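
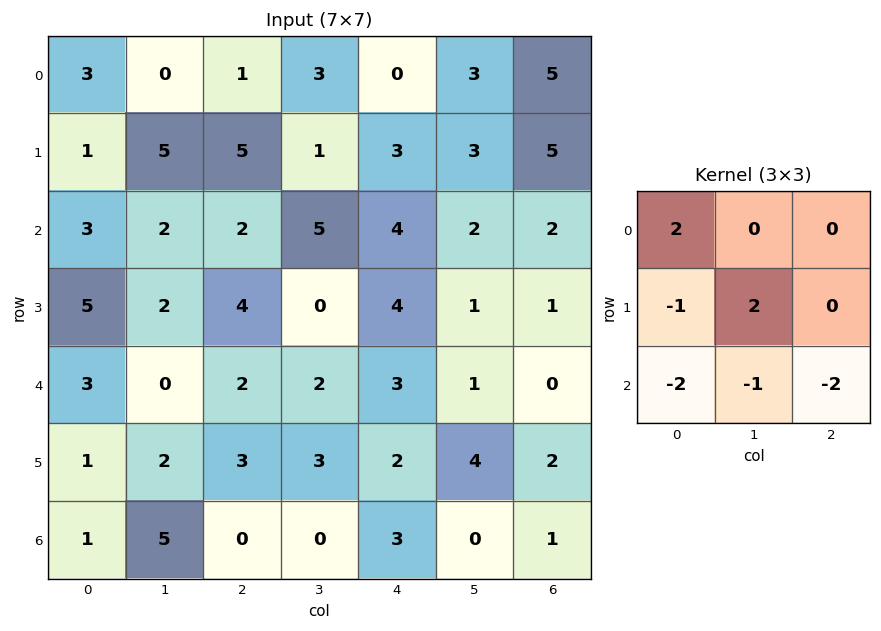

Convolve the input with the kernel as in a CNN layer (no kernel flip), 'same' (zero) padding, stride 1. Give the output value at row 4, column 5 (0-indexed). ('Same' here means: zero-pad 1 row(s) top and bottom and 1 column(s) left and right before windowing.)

-5

The receptive field on the zero-padded input at this output position is [4 1 1 / 3 1 0 / 2 4 2]. Elementwise product with the kernel and sum: 4·2 + 3·-1 + 1·2 + 2·-2 + 4·-1 + 2·-2.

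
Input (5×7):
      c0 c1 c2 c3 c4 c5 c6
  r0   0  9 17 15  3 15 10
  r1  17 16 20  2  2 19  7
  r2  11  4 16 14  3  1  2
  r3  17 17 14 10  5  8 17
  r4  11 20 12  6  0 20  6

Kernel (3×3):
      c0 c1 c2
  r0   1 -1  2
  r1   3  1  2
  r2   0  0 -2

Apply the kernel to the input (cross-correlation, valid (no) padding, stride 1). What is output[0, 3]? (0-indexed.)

86

The receptive field on the input at this output position is [15 3 15 / 2 2 19 / 14 3 1]. Elementwise product with the kernel and sum: 15·1 + 3·-1 + 15·2 + 2·3 + 2·1 + 19·2 + 1·-2.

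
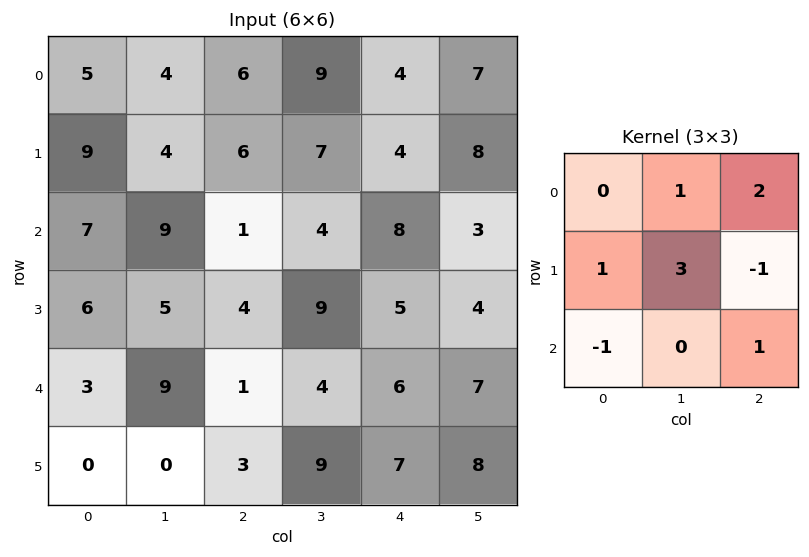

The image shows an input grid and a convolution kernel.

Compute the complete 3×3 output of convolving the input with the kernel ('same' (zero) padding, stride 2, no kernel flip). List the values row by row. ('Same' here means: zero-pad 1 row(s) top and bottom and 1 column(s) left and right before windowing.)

Output[0,0]: The receptive field on the zero-padded input at this output position is [0 0 0 / 0 5 4 / 0 9 4]. Elementwise product with the kernel and sum: 0·1 + 0·2 + 0·1 + 5·3 + 4·-1 + 0·-1 + 4·1.
Output[0,1]: The receptive field on the zero-padded input at this output position is [0 0 0 / 4 6 9 / 4 6 7]. Elementwise product with the kernel and sum: 0·1 + 0·2 + 4·1 + 6·3 + 9·-1 + 4·-1 + 7·1.

15 16 15
34 32 40
16 39 27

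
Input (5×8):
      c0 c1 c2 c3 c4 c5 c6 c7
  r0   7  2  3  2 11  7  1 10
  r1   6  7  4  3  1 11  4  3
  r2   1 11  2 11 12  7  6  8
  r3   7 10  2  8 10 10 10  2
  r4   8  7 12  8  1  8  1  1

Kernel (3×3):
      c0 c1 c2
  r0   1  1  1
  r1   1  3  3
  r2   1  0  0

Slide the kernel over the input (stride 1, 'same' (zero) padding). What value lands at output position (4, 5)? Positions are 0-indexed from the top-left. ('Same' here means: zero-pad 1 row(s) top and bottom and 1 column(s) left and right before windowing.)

The receptive field on the zero-padded input at this output position is [10 10 10 / 1 8 1 / 0 0 0]. Elementwise product with the kernel and sum: 10·1 + 10·1 + 10·1 + 1·1 + 8·3 + 1·3 + 0·1.

58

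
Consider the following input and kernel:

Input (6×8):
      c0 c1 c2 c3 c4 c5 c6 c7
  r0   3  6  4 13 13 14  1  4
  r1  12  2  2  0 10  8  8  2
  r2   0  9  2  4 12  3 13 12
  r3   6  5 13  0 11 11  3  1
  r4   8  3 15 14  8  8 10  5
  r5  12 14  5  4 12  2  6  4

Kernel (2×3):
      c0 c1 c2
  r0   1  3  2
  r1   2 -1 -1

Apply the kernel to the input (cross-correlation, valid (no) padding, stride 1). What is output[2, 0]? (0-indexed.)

The receptive field on the input at this output position is [0 9 2 / 6 5 13]. Elementwise product with the kernel and sum: 0·1 + 9·3 + 2·2 + 6·2 + 5·-1 + 13·-1.

25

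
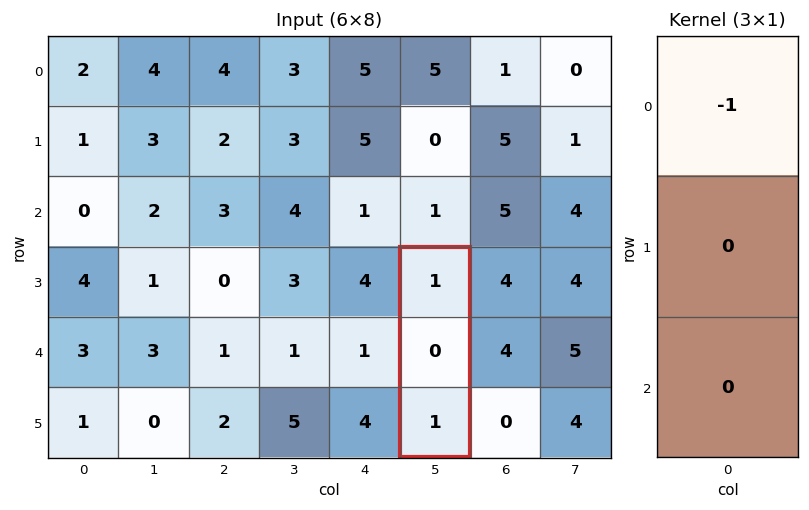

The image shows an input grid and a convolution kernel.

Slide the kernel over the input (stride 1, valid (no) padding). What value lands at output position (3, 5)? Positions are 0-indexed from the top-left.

The receptive field on the input at this output position is [1 / 0 / 1]. Elementwise product with the kernel and sum: 1·-1.

-1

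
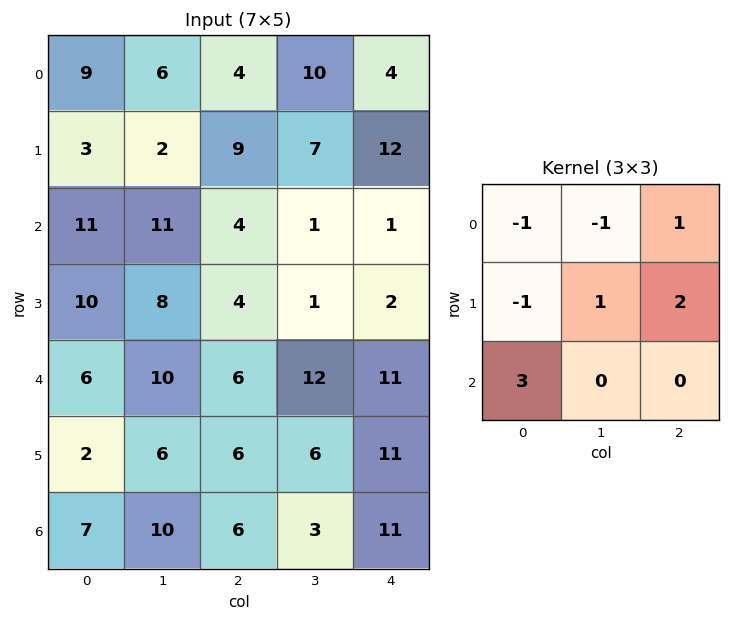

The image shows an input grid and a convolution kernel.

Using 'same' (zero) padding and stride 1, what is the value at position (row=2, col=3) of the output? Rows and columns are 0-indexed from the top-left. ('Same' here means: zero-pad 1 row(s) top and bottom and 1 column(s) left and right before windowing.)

7

The receptive field on the zero-padded input at this output position is [9 7 12 / 4 1 1 / 4 1 2]. Elementwise product with the kernel and sum: 9·-1 + 7·-1 + 12·1 + 4·-1 + 1·1 + 1·2 + 4·3.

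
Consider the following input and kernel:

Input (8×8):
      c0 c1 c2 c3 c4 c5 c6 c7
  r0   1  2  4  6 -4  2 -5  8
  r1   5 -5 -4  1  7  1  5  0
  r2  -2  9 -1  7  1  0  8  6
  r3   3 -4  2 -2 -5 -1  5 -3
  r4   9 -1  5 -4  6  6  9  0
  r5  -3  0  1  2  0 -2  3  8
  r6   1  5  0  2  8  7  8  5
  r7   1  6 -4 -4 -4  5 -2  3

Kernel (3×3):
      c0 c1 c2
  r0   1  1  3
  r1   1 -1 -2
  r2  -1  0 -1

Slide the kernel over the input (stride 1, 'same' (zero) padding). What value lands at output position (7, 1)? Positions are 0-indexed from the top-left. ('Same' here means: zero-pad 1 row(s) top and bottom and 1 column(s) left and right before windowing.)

9

The receptive field on the zero-padded input at this output position is [1 5 0 / 1 6 -4 / 0 0 0]. Elementwise product with the kernel and sum: 1·1 + 5·1 + 0·3 + 1·1 + 6·-1 + -4·-2 + 0·-1 + 0·-1.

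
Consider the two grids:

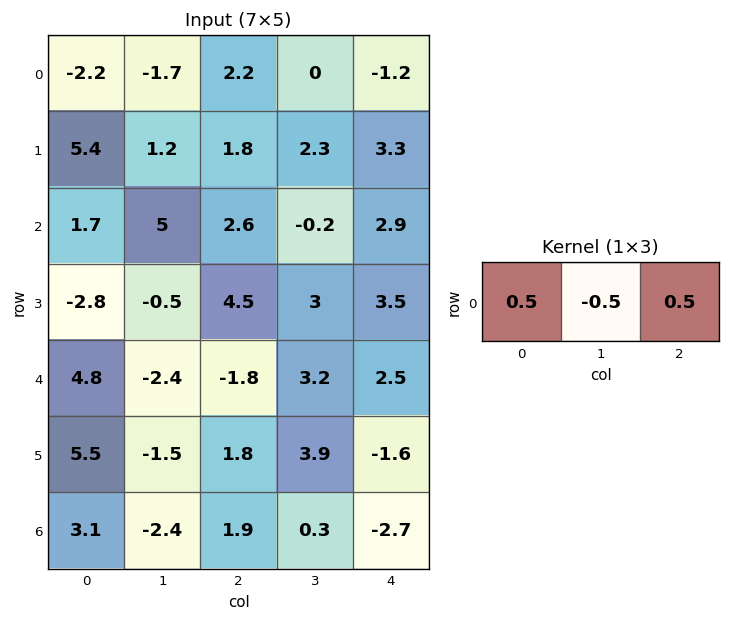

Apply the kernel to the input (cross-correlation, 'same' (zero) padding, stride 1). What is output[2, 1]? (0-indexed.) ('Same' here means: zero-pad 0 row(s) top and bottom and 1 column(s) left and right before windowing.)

The receptive field on the zero-padded input at this output position is [1.7 5 2.6]. Elementwise product with the kernel and sum: 1.7·0.5 + 5·-0.5 + 2.6·0.5.

-0.35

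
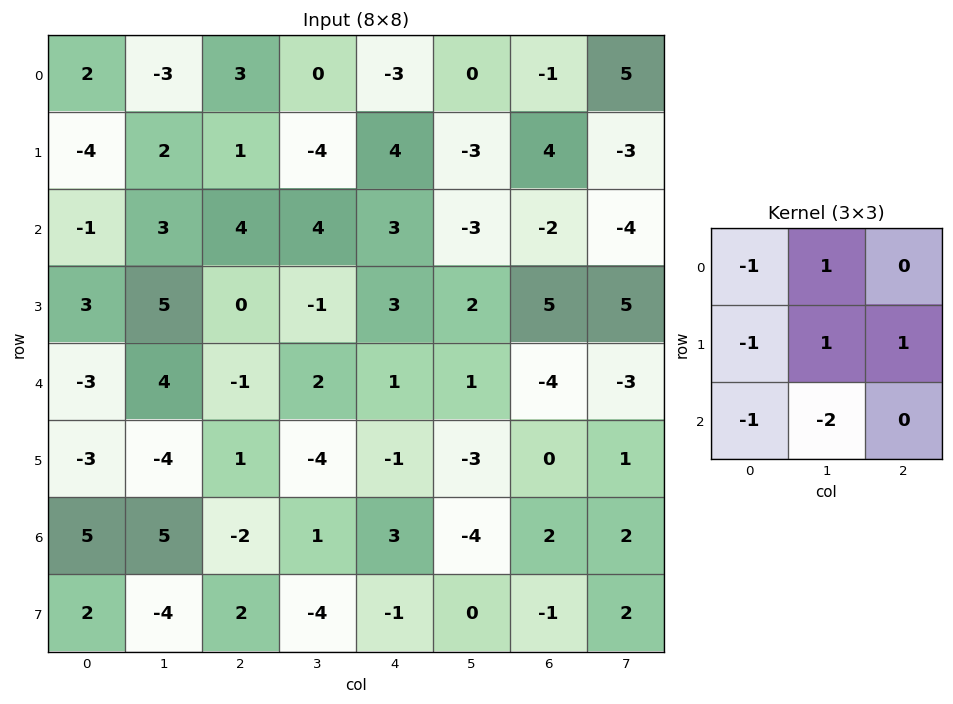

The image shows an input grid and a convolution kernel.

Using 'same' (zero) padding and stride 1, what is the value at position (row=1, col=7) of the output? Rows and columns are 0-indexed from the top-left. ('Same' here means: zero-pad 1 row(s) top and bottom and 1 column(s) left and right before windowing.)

9

The receptive field on the zero-padded input at this output position is [-1 5 0 / 4 -3 0 / -2 -4 0]. Elementwise product with the kernel and sum: -1·-1 + 5·1 + 4·-1 + -3·1 + 0·1 + -2·-1 + -4·-2.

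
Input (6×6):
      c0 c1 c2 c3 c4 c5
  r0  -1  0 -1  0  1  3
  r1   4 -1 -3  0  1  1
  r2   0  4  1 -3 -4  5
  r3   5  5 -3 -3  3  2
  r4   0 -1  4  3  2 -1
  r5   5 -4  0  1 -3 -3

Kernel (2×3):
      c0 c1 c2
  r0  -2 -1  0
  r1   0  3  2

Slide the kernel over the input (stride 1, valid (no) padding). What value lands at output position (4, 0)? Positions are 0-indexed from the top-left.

-11

The receptive field on the input at this output position is [0 -1 4 / 5 -4 0]. Elementwise product with the kernel and sum: 0·-2 + -1·-1 + -4·3 + 0·2.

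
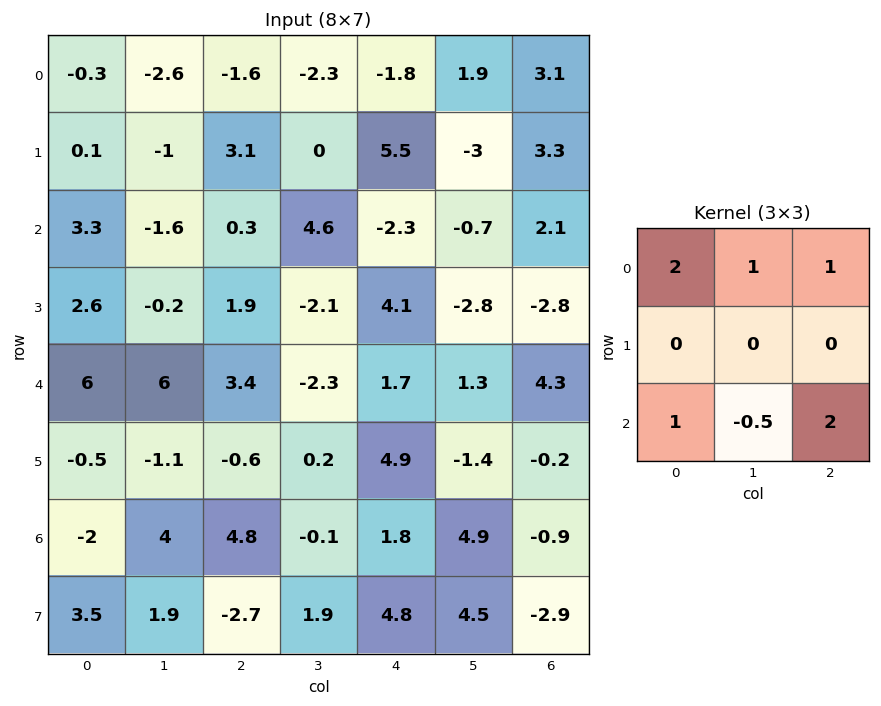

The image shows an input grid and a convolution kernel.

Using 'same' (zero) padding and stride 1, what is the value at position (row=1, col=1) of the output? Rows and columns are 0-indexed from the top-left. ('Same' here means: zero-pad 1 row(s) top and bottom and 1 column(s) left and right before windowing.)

The receptive field on the zero-padded input at this output position is [-0.3 -2.6 -1.6 / 0.1 -1 3.1 / 3.3 -1.6 0.3]. Elementwise product with the kernel and sum: -0.3·2 + -2.6·1 + -1.6·1 + 3.3·1 + -1.6·-0.5 + 0.3·2.

-0.1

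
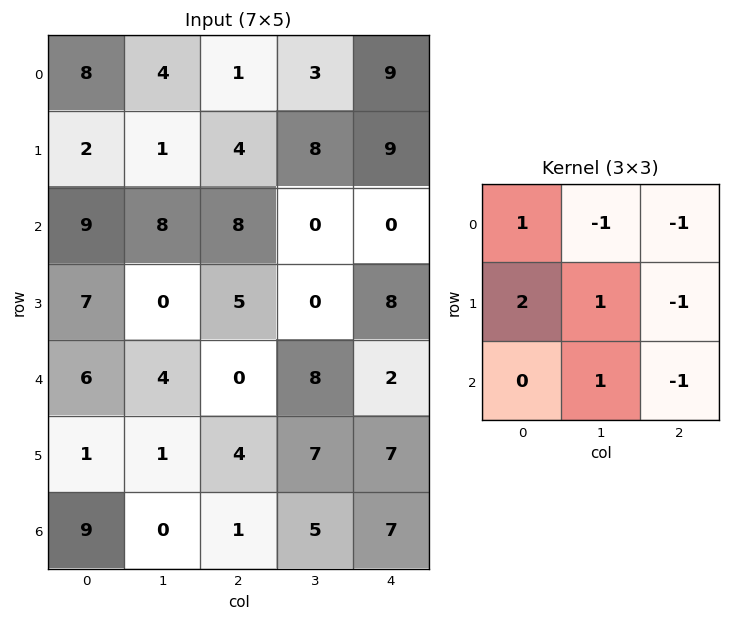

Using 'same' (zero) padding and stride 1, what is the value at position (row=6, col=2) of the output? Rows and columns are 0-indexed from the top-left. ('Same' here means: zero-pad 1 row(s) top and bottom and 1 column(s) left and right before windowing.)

The receptive field on the zero-padded input at this output position is [1 4 7 / 0 1 5 / 0 0 0]. Elementwise product with the kernel and sum: 1·1 + 4·-1 + 7·-1 + 0·2 + 1·1 + 5·-1 + 0·1 + 0·-1.

-14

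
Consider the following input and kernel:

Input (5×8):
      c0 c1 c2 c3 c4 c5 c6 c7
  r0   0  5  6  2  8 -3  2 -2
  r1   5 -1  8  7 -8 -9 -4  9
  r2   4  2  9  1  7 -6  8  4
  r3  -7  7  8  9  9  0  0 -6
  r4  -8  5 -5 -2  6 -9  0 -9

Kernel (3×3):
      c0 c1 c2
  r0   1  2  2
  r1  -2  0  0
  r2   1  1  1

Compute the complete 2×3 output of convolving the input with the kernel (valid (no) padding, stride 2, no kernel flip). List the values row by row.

27 27 31
32 8 -10

Output[0,0]: The receptive field on the input at this output position is [0 5 6 / 5 -1 8 / 4 2 9]. Elementwise product with the kernel and sum: 0·1 + 5·2 + 6·2 + 5·-2 + 4·1 + 2·1 + 9·1.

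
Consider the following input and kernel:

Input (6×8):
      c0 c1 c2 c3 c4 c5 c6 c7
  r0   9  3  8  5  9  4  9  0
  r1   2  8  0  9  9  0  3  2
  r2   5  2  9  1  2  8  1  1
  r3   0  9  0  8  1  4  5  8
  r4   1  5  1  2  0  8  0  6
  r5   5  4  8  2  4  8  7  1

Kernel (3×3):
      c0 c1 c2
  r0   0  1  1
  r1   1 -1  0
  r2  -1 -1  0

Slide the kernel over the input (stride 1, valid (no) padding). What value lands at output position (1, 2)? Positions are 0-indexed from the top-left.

The receptive field on the input at this output position is [0 9 9 / 9 1 2 / 0 8 1]. Elementwise product with the kernel and sum: 9·1 + 9·1 + 9·1 + 1·-1 + 0·-1 + 8·-1.

18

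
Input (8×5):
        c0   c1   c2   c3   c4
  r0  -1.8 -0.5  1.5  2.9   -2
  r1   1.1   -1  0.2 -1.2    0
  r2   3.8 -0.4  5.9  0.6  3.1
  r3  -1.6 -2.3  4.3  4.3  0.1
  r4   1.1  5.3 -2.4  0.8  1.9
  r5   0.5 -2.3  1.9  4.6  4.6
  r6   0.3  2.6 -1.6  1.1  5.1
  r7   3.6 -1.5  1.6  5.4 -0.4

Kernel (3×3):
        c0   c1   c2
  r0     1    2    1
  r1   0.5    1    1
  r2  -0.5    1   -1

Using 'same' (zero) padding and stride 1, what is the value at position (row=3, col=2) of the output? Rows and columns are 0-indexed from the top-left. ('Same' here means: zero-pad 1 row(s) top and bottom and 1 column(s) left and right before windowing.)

13.6

The receptive field on the zero-padded input at this output position is [-0.4 5.9 0.6 / -2.3 4.3 4.3 / 5.3 -2.4 0.8]. Elementwise product with the kernel and sum: -0.4·1 + 5.9·2 + 0.6·1 + -2.3·0.5 + 4.3·1 + 4.3·1 + 5.3·-0.5 + -2.4·1 + 0.8·-1.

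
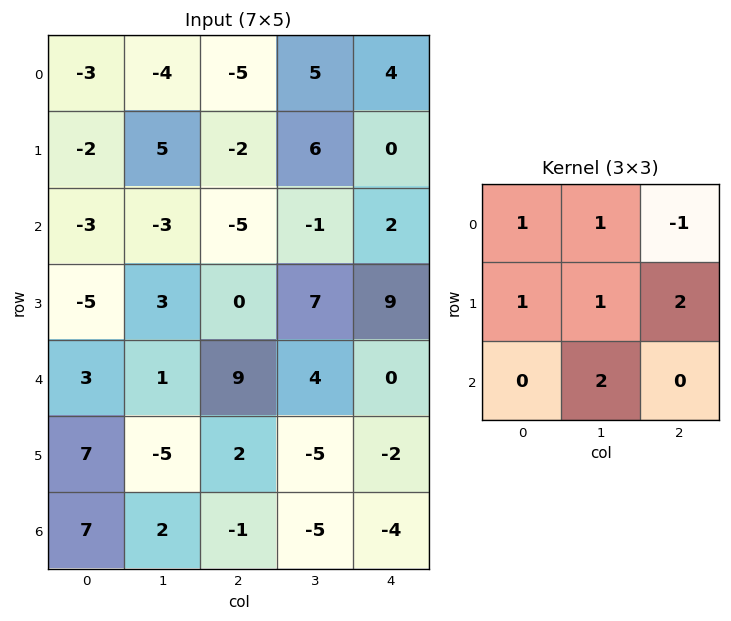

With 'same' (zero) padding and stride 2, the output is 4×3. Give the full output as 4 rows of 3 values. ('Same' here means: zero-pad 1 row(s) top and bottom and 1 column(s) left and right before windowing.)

Output[0,0]: The receptive field on the zero-padded input at this output position is [0 0 0 / 0 -3 -4 / 0 -2 5]. Elementwise product with the kernel and sum: 0·1 + 0·1 + 0·-1 + 0·1 + -3·1 + -4·2 + -2·2.

-15 -3 9
-26 -13 25
11 18 16
23 -7 -16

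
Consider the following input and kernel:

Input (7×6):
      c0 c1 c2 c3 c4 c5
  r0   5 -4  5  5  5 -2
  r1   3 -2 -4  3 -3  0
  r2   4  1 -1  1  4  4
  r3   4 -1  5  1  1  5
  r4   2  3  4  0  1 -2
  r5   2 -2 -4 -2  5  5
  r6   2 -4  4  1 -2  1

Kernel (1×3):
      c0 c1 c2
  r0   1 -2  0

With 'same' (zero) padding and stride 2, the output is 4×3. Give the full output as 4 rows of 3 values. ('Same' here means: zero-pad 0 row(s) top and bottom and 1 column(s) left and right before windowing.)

-10 -14 -5
-8 3 -7
-4 -5 -2
-4 -12 5

Output[0,0]: The receptive field on the zero-padded input at this output position is [0 5 -4]. Elementwise product with the kernel and sum: 0·1 + 5·-2.
Output[0,1]: The receptive field on the zero-padded input at this output position is [-4 5 5]. Elementwise product with the kernel and sum: -4·1 + 5·-2.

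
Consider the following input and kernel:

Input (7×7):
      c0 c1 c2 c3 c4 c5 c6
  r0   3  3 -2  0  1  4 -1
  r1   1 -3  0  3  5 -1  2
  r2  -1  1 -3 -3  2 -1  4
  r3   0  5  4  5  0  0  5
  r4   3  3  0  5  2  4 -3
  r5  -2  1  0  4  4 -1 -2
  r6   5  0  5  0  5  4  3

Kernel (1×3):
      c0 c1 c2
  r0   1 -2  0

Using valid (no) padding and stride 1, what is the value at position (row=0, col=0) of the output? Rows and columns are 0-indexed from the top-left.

The receptive field on the input at this output position is [3 3 -2]. Elementwise product with the kernel and sum: 3·1 + 3·-2.

-3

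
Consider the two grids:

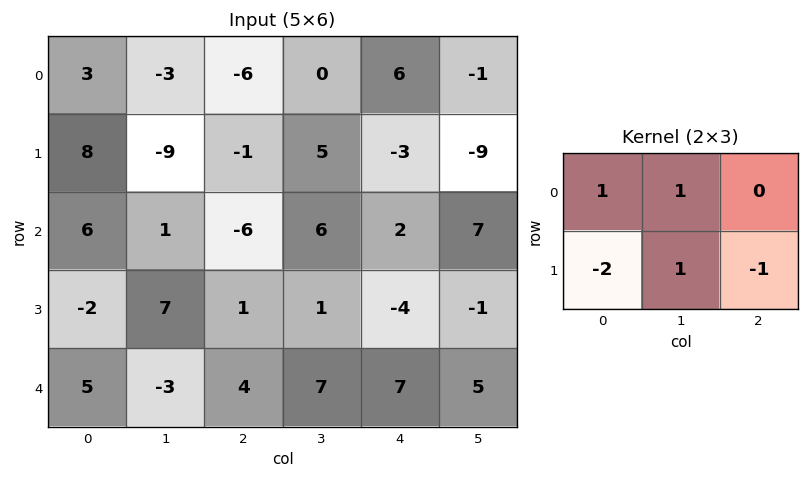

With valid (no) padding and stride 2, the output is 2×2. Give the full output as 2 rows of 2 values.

-24 4
17 3

Output[0,0]: The receptive field on the input at this output position is [3 -3 -6 / 8 -9 -1]. Elementwise product with the kernel and sum: 3·1 + -3·1 + 8·-2 + -9·1 + -1·-1.
Output[0,1]: The receptive field on the input at this output position is [-6 0 6 / -1 5 -3]. Elementwise product with the kernel and sum: -6·1 + 0·1 + -1·-2 + 5·1 + -3·-1.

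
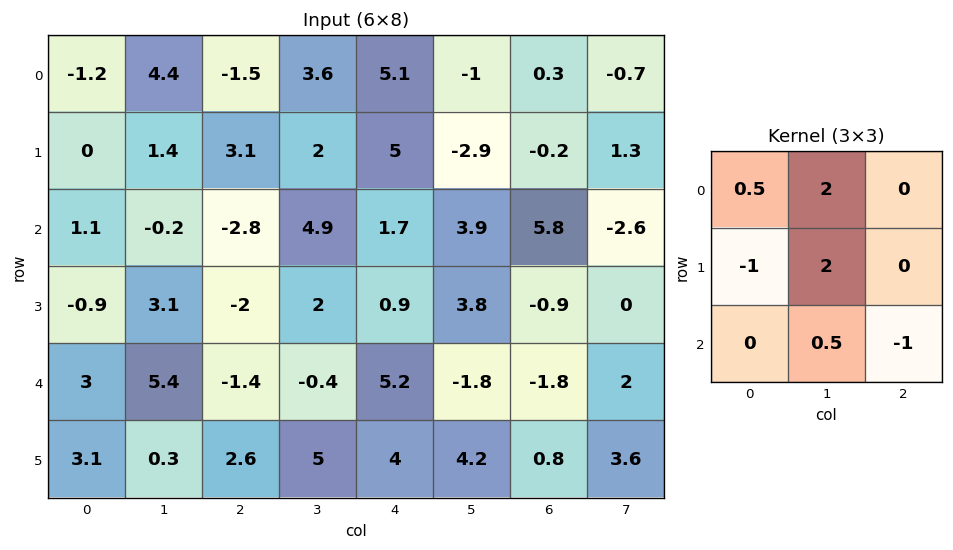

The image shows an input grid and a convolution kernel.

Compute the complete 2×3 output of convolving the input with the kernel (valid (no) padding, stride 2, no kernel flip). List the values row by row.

13.7 8.1 -14.1
11.35 9 16.25

Output[0,0]: The receptive field on the input at this output position is [-1.2 4.4 -1.5 / 0 1.4 3.1 / 1.1 -0.2 -2.8]. Elementwise product with the kernel and sum: -1.2·0.5 + 4.4·2 + 0·-1 + 1.4·2 + -0.2·0.5 + -2.8·-1.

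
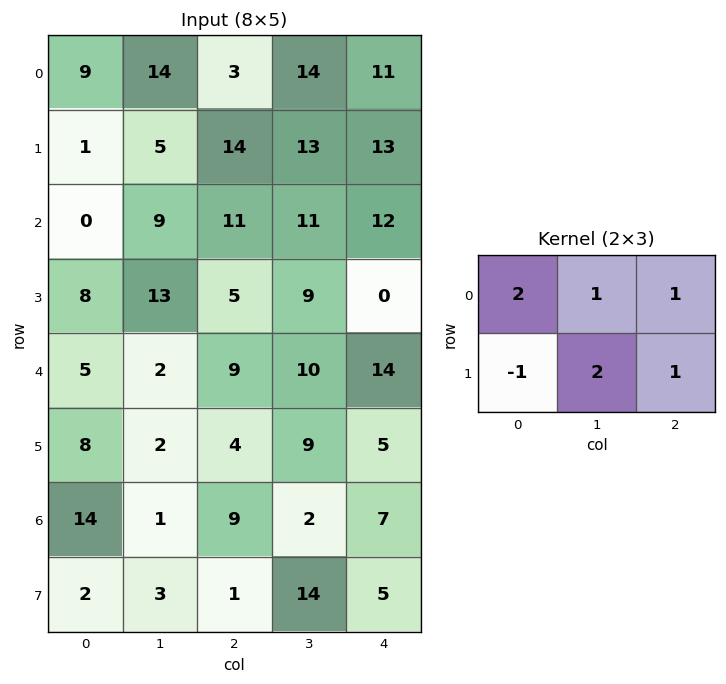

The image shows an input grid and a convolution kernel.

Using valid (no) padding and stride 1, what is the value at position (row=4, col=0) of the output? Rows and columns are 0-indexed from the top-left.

21

The receptive field on the input at this output position is [5 2 9 / 8 2 4]. Elementwise product with the kernel and sum: 5·2 + 2·1 + 9·1 + 8·-1 + 2·2 + 4·1.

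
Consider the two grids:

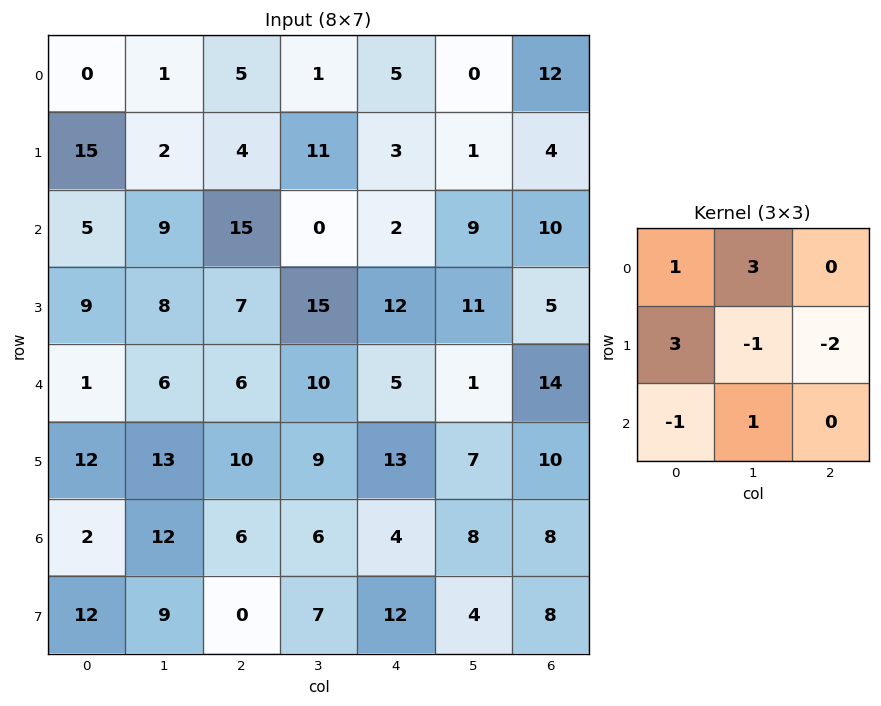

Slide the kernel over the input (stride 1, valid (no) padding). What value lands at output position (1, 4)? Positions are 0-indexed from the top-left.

-18

The receptive field on the input at this output position is [3 1 4 / 2 9 10 / 12 11 5]. Elementwise product with the kernel and sum: 3·1 + 1·3 + 2·3 + 9·-1 + 10·-2 + 12·-1 + 11·1.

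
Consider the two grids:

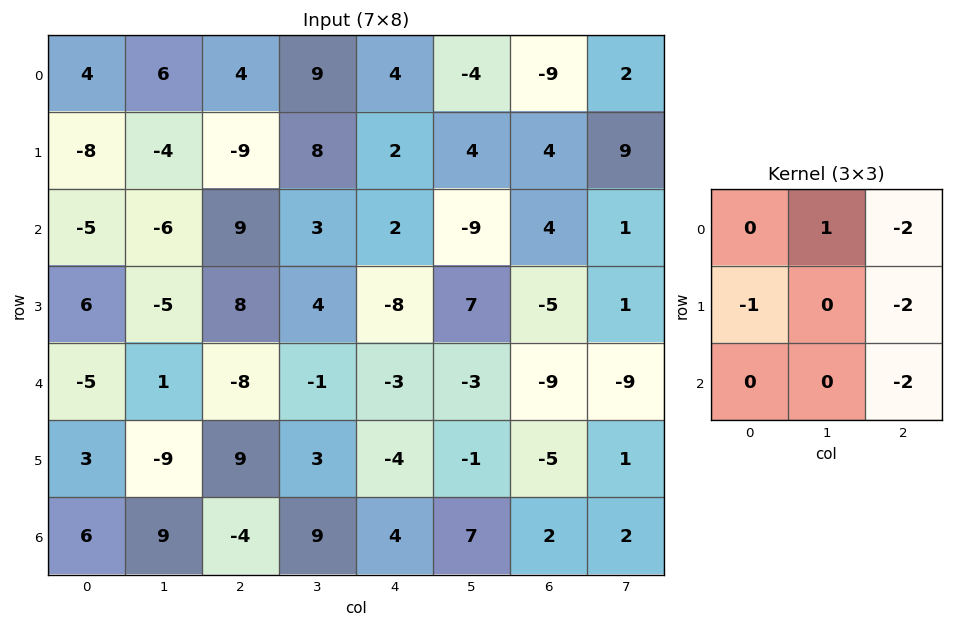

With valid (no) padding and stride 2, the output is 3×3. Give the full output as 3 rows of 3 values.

6 2 -4
-30 13 19
4 -4 25

Output[0,0]: The receptive field on the input at this output position is [4 6 4 / -8 -4 -9 / -5 -6 9]. Elementwise product with the kernel and sum: 6·1 + 4·-2 + -8·-1 + -9·-2 + 9·-2.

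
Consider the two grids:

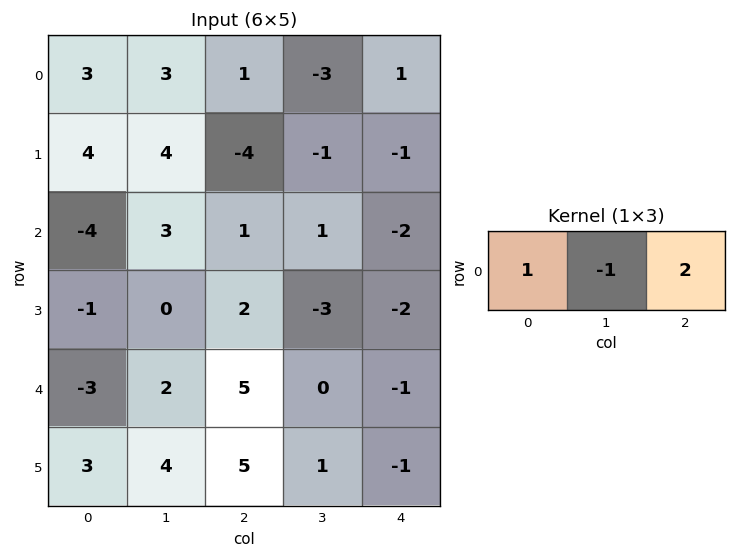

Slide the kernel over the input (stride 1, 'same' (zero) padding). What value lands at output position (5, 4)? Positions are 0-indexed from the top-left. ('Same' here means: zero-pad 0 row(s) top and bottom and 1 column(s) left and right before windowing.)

The receptive field on the zero-padded input at this output position is [1 -1 0]. Elementwise product with the kernel and sum: 1·1 + -1·-1 + 0·2.

2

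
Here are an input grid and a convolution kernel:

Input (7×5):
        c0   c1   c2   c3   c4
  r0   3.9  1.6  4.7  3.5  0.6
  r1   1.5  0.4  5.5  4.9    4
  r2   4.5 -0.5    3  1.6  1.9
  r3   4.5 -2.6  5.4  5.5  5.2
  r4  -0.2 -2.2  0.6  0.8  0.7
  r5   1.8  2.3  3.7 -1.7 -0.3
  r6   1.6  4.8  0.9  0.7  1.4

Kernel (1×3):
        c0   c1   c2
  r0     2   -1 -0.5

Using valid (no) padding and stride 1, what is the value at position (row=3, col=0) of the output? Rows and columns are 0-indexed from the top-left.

8.9

The receptive field on the input at this output position is [4.5 -2.6 5.4]. Elementwise product with the kernel and sum: 4.5·2 + -2.6·-1 + 5.4·-0.5.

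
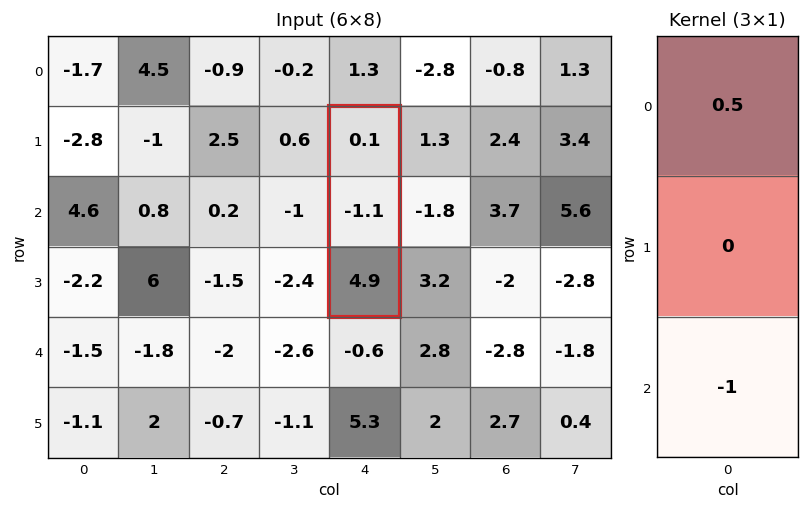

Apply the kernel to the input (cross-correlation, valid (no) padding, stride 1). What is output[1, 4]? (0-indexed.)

The receptive field on the input at this output position is [0.1 / -1.1 / 4.9]. Elementwise product with the kernel and sum: 0.1·0.5 + 4.9·-1.

-4.85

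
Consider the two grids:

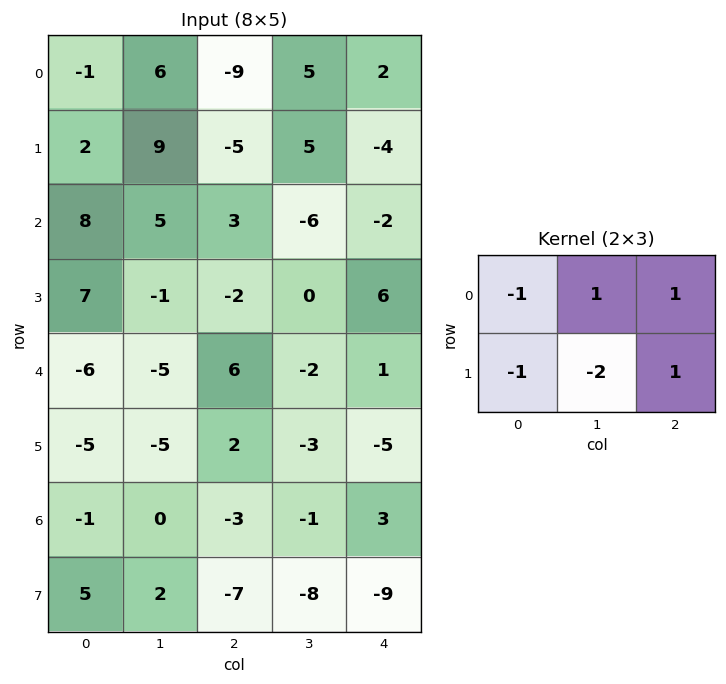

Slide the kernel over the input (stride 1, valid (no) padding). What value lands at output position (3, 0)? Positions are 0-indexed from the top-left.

12

The receptive field on the input at this output position is [7 -1 -2 / -6 -5 6]. Elementwise product with the kernel and sum: 7·-1 + -1·1 + -2·1 + -6·-1 + -5·-2 + 6·1.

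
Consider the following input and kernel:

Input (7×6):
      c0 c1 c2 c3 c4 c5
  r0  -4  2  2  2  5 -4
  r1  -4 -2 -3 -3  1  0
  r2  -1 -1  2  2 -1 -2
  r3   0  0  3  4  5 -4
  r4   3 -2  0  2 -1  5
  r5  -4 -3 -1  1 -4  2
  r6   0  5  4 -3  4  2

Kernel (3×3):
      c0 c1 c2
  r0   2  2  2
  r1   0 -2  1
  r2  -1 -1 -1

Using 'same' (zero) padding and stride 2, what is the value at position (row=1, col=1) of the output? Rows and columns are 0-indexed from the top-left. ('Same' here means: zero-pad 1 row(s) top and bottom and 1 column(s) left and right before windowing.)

The receptive field on the zero-padded input at this output position is [-2 -3 -3 / -1 2 2 / 0 3 4]. Elementwise product with the kernel and sum: -2·2 + -3·2 + -3·2 + 2·-2 + 2·1 + 0·-1 + 3·-1 + 4·-1.

-25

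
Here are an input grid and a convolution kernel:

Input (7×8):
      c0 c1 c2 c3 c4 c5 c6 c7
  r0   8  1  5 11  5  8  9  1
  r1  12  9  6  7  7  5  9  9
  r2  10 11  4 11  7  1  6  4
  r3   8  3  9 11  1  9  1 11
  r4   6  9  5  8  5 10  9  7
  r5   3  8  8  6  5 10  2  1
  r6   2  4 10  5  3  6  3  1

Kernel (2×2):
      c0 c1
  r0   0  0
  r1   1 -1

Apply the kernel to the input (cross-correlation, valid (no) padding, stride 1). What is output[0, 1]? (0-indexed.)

3

The receptive field on the input at this output position is [1 5 / 9 6]. Elementwise product with the kernel and sum: 9·1 + 6·-1.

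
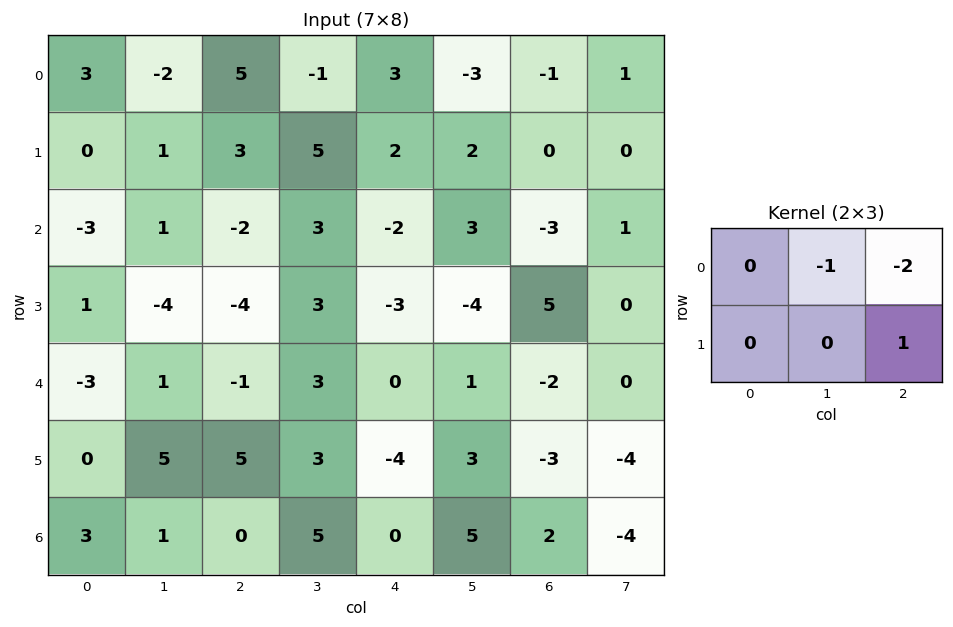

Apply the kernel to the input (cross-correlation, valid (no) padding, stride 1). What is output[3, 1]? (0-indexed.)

The receptive field on the input at this output position is [-4 -4 3 / 1 -1 3]. Elementwise product with the kernel and sum: -4·-1 + 3·-2 + 3·1.

1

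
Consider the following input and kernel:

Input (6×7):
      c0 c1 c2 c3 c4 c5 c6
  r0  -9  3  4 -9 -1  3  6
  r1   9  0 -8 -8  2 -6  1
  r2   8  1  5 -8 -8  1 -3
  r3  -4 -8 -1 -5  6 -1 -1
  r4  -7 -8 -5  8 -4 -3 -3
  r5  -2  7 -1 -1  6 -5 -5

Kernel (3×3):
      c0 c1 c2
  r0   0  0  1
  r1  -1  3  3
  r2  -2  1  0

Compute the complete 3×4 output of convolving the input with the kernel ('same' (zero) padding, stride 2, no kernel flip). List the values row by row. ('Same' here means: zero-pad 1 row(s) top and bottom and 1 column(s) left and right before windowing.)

-9 -26 33 28
23 -3 -3 -9
-55 -3 -22 -1

Output[0,0]: The receptive field on the zero-padded input at this output position is [0 0 0 / 0 -9 3 / 0 9 0]. Elementwise product with the kernel and sum: 0·1 + 0·-1 + -9·3 + 3·3 + 0·-2 + 9·1.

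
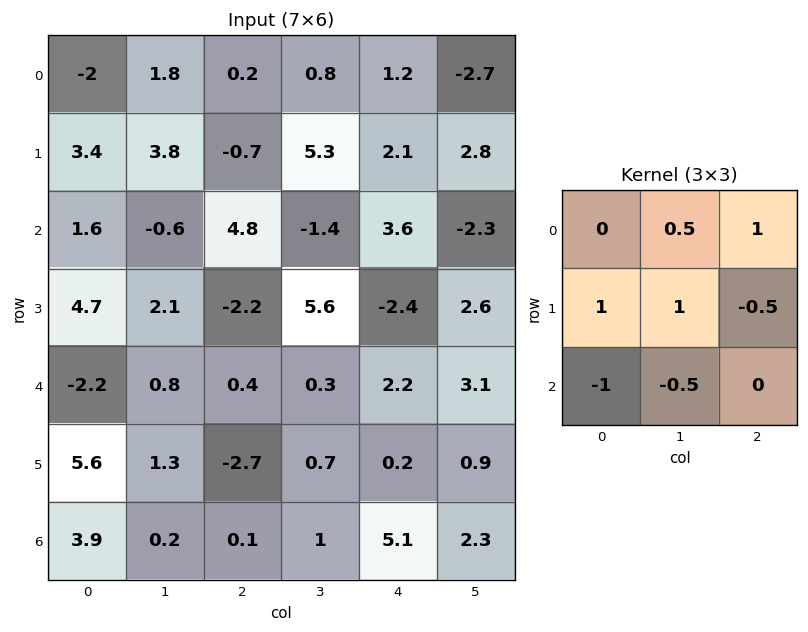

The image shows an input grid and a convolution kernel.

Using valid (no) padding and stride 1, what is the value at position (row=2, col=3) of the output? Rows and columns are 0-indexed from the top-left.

The receptive field on the input at this output position is [-1.4 3.6 -2.3 / 5.6 -2.4 2.6 / 0.3 2.2 3.1]. Elementwise product with the kernel and sum: 3.6·0.5 + -2.3·1 + 5.6·1 + -2.4·1 + 2.6·-0.5 + 0.3·-1 + 2.2·-0.5.

-0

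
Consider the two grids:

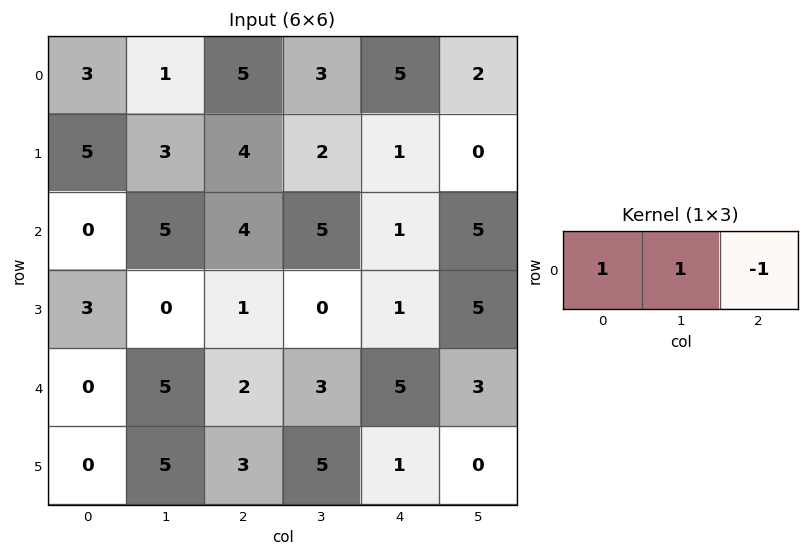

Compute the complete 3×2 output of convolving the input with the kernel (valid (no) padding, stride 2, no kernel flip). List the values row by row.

Output[0,0]: The receptive field on the input at this output position is [3 1 5]. Elementwise product with the kernel and sum: 3·1 + 1·1 + 5·-1.

-1 3
1 8
3 0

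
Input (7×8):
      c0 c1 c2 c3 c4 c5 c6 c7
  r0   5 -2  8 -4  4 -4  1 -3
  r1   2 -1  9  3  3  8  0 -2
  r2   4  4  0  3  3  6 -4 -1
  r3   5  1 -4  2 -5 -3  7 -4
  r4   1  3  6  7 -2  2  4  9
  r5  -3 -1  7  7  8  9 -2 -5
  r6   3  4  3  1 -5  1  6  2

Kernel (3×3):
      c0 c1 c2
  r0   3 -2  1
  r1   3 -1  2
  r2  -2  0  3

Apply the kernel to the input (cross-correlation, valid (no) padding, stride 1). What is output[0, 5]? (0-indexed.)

-12

The receptive field on the input at this output position is [-4 1 -3 / 8 0 -2 / 6 -4 -1]. Elementwise product with the kernel and sum: -4·3 + 1·-2 + -3·1 + 8·3 + 0·-1 + -2·2 + 6·-2 + -1·3.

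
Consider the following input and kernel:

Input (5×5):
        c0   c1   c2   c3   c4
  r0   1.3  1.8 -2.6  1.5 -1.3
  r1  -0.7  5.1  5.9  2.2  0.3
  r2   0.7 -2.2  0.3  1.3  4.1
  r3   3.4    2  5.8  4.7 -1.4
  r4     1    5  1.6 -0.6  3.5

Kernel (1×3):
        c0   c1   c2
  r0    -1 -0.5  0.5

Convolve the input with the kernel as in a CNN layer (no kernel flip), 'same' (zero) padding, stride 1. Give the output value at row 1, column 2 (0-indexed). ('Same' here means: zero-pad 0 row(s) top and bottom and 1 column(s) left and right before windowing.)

-6.95

The receptive field on the zero-padded input at this output position is [5.1 5.9 2.2]. Elementwise product with the kernel and sum: 5.1·-1 + 5.9·-0.5 + 2.2·0.5.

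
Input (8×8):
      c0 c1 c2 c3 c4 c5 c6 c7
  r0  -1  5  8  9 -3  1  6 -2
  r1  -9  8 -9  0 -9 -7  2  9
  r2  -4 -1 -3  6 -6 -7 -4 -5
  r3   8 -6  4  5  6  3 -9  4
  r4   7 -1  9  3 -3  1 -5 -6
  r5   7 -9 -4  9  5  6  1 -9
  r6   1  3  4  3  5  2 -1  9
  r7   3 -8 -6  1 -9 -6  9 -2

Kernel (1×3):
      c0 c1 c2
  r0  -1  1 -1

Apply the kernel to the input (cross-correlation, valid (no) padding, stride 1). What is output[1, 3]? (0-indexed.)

The receptive field on the input at this output position is [0 -9 -7]. Elementwise product with the kernel and sum: 0·-1 + -9·1 + -7·-1.

-2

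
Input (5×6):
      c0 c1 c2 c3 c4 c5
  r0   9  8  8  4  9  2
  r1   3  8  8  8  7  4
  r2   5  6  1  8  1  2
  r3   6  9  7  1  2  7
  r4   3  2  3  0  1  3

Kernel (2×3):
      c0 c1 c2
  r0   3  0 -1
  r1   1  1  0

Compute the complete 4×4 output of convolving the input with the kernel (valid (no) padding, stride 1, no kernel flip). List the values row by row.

30 36 31 25
12 23 26 29
29 26 10 25
16 31 22 -3

Output[0,0]: The receptive field on the input at this output position is [9 8 8 / 3 8 8]. Elementwise product with the kernel and sum: 9·3 + 8·-1 + 3·1 + 8·1.
Output[0,1]: The receptive field on the input at this output position is [8 8 4 / 8 8 8]. Elementwise product with the kernel and sum: 8·3 + 4·-1 + 8·1 + 8·1.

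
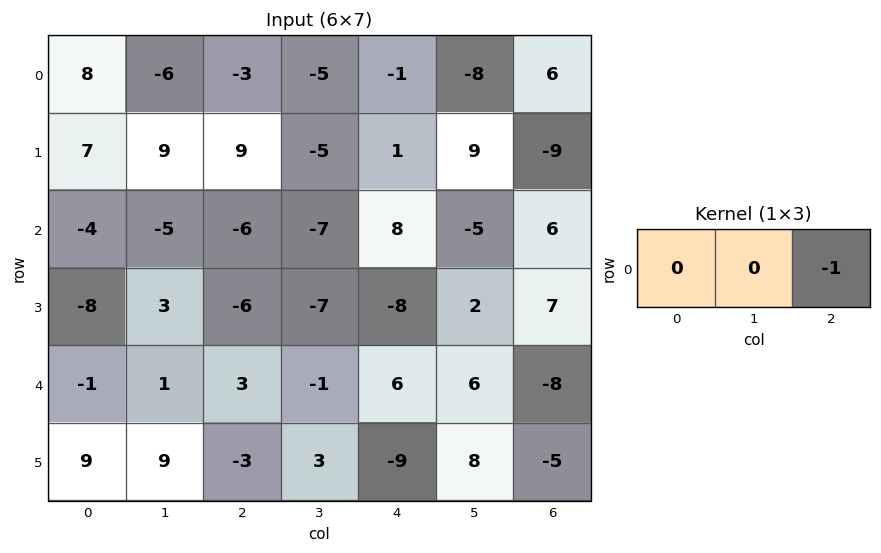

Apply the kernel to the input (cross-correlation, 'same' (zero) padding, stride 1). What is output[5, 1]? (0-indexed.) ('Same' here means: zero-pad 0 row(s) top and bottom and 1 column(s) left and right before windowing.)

The receptive field on the zero-padded input at this output position is [9 9 -3]. Elementwise product with the kernel and sum: -3·-1.

3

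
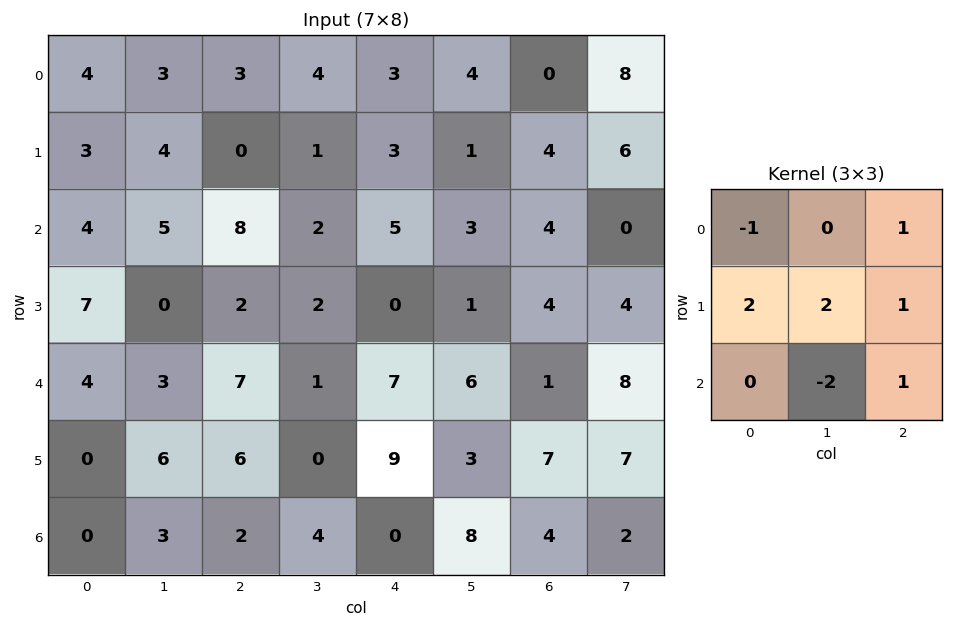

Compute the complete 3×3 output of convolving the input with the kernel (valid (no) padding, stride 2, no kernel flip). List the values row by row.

Output[0,0]: The receptive field on the input at this output position is [4 3 3 / 3 4 0 / 4 5 8]. Elementwise product with the kernel and sum: 4·-1 + 3·1 + 3·2 + 4·2 + 0·1 + 5·-2 + 8·1.
Output[0,1]: The receptive field on the input at this output position is [3 4 3 / 0 1 3 / 8 2 5]. Elementwise product with the kernel and sum: 3·-1 + 3·1 + 0·2 + 1·2 + 3·1 + 2·-2 + 5·1.

11 6 7
21 10 -6
17 13 13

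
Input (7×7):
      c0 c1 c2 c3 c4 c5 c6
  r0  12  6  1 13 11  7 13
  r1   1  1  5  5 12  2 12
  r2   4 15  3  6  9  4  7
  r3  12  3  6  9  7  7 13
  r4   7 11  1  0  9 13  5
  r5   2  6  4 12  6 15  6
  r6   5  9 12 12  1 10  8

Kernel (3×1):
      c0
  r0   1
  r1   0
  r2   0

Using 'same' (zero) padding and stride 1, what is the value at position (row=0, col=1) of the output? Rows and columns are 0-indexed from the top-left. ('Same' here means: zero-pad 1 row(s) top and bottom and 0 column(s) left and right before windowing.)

The receptive field on the zero-padded input at this output position is [0 / 6 / 1]. Elementwise product with the kernel and sum: 0·1.

0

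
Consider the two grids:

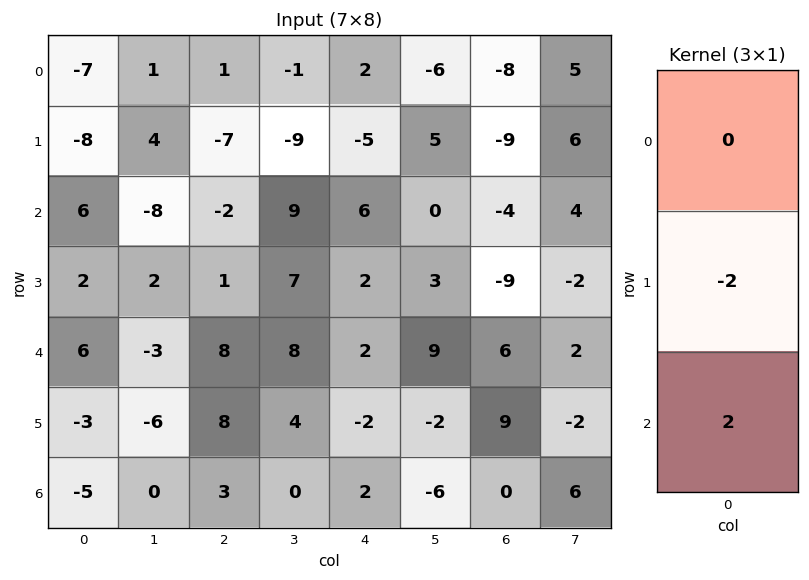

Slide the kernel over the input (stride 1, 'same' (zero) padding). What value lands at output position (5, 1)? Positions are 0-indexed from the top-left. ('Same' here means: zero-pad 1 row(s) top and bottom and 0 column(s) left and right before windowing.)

12

The receptive field on the zero-padded input at this output position is [-3 / -6 / 0]. Elementwise product with the kernel and sum: -6·-2 + 0·2.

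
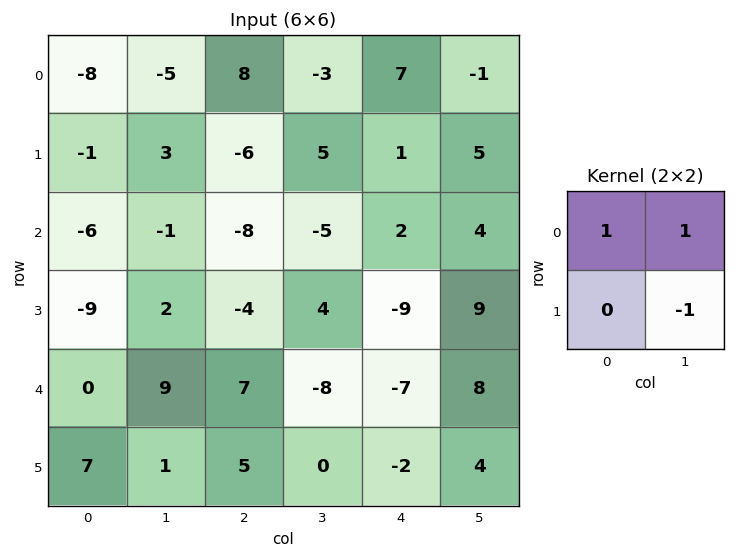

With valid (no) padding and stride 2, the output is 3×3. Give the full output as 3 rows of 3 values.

-16 0 1
-9 -17 -3
8 -1 -3

Output[0,0]: The receptive field on the input at this output position is [-8 -5 / -1 3]. Elementwise product with the kernel and sum: -8·1 + -5·1 + 3·-1.
Output[0,1]: The receptive field on the input at this output position is [8 -3 / -6 5]. Elementwise product with the kernel and sum: 8·1 + -3·1 + 5·-1.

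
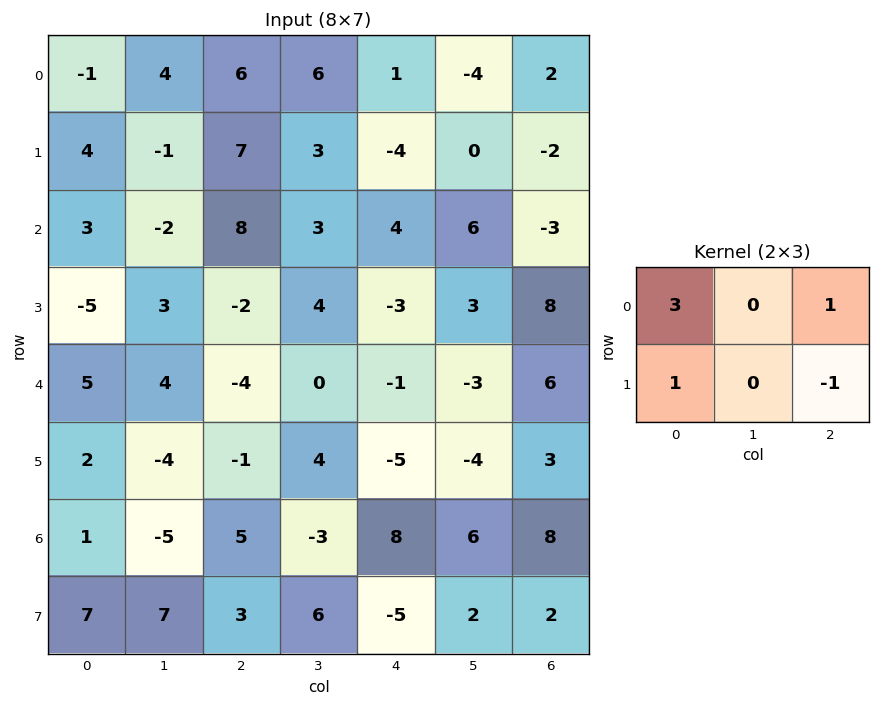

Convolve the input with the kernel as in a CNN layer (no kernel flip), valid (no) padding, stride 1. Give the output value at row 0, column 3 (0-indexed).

17

The receptive field on the input at this output position is [6 1 -4 / 3 -4 0]. Elementwise product with the kernel and sum: 6·3 + -4·1 + 3·1 + 0·-1.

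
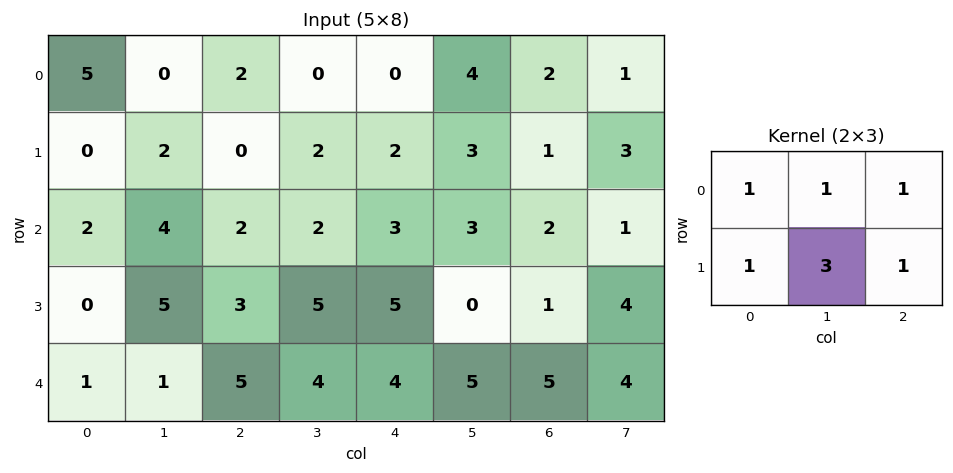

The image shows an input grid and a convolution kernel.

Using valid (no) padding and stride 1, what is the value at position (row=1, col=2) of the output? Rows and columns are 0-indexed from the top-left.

15

The receptive field on the input at this output position is [0 2 2 / 2 2 3]. Elementwise product with the kernel and sum: 0·1 + 2·1 + 2·1 + 2·1 + 2·3 + 3·1.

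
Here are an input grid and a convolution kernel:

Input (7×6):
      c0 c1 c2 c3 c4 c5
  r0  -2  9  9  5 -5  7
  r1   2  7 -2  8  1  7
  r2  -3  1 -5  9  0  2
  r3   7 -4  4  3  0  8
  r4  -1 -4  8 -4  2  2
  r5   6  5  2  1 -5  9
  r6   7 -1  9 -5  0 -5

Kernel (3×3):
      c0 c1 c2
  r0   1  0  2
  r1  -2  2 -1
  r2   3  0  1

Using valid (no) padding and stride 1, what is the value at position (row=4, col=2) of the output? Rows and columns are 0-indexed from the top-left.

The receptive field on the input at this output position is [8 -4 2 / 2 1 -5 / 9 -5 0]. Elementwise product with the kernel and sum: 8·1 + 2·2 + 2·-2 + 1·2 + -5·-1 + 9·3 + 0·1.

42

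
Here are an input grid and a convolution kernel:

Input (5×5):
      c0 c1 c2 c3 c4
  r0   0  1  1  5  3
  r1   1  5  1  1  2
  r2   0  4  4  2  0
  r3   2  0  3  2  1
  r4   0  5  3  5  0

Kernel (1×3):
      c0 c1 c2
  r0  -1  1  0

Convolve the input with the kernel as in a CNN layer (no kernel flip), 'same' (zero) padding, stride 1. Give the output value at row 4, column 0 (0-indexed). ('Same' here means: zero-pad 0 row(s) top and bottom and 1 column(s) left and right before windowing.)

0

The receptive field on the zero-padded input at this output position is [0 0 5]. Elementwise product with the kernel and sum: 0·-1 + 0·1.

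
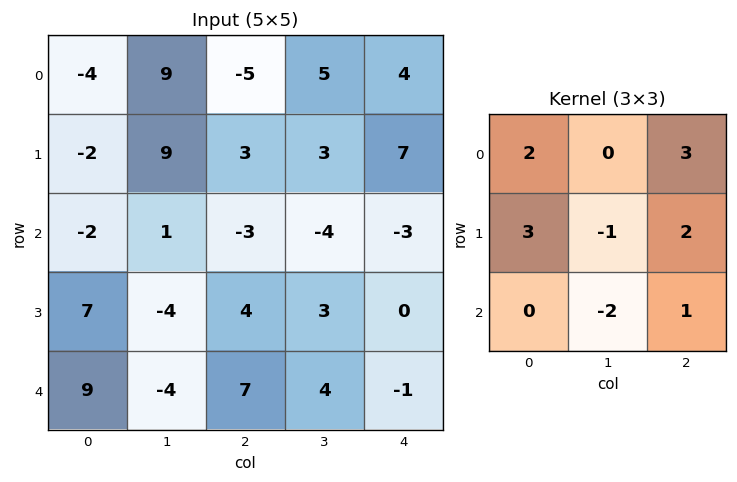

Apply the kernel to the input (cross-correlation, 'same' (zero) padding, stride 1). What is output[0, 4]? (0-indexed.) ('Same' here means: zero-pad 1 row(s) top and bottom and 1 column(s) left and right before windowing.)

-3

The receptive field on the zero-padded input at this output position is [0 0 0 / 5 4 0 / 3 7 0]. Elementwise product with the kernel and sum: 0·2 + 0·3 + 5·3 + 4·-1 + 0·2 + 7·-2 + 0·1.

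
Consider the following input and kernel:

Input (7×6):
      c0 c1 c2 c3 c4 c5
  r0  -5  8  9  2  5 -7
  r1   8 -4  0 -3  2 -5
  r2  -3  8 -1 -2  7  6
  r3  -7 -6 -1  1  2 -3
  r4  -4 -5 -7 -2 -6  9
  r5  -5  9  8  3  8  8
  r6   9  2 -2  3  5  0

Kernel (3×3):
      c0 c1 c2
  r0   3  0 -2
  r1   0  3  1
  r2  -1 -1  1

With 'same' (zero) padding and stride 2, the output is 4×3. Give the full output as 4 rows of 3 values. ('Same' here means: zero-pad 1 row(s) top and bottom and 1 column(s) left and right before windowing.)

Output[0,0]: The receptive field on the zero-padded input at this output position is [0 0 0 / 0 -5 8 / 0 8 -4]. Elementwise product with the kernel and sum: 0·3 + 0·-2 + -5·3 + 8·1 + 0·-1 + 8·-1 + -4·1.

-19 30 4
8 -3 22
9 -57 -3
11 18 8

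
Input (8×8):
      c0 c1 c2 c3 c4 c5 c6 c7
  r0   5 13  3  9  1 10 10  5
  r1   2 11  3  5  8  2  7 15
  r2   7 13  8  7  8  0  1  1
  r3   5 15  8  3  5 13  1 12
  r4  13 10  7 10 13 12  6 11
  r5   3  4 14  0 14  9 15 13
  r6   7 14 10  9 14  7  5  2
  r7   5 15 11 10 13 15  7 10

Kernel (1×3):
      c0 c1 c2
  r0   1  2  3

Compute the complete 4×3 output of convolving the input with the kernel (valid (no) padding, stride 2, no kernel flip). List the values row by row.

40 24 51
57 46 11
54 66 55
65 70 43

Output[0,0]: The receptive field on the input at this output position is [5 13 3]. Elementwise product with the kernel and sum: 5·1 + 13·2 + 3·3.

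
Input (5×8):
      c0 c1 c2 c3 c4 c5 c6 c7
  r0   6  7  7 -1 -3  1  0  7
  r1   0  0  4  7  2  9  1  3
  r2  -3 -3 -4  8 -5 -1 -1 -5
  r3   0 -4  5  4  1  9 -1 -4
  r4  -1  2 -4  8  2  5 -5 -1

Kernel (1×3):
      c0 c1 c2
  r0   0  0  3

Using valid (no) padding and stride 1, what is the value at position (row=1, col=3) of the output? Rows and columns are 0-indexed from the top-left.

27

The receptive field on the input at this output position is [7 2 9]. Elementwise product with the kernel and sum: 9·3.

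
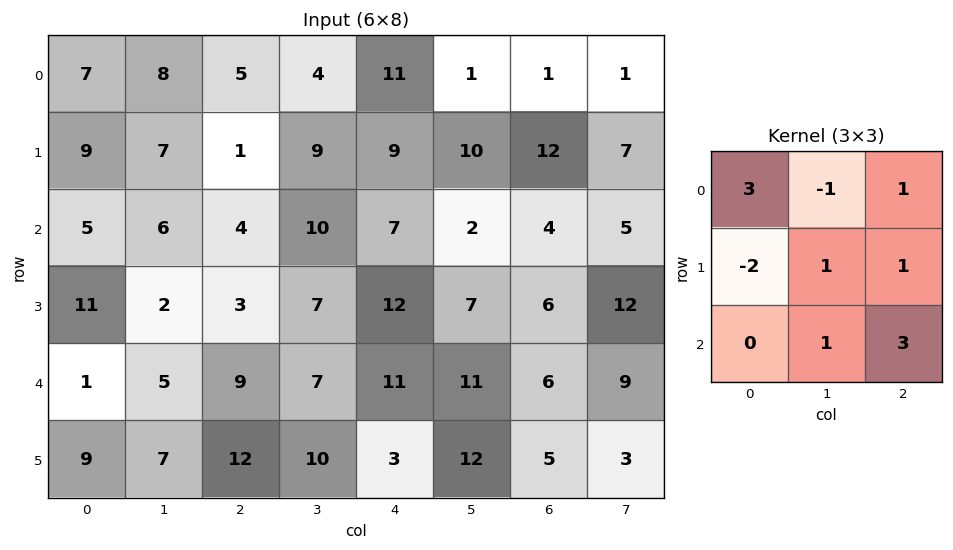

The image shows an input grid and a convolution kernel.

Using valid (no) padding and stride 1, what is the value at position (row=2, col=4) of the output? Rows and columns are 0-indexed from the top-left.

41

The receptive field on the input at this output position is [7 2 4 / 12 7 6 / 11 11 6]. Elementwise product with the kernel and sum: 7·3 + 2·-1 + 4·1 + 12·-2 + 7·1 + 6·1 + 11·1 + 6·3.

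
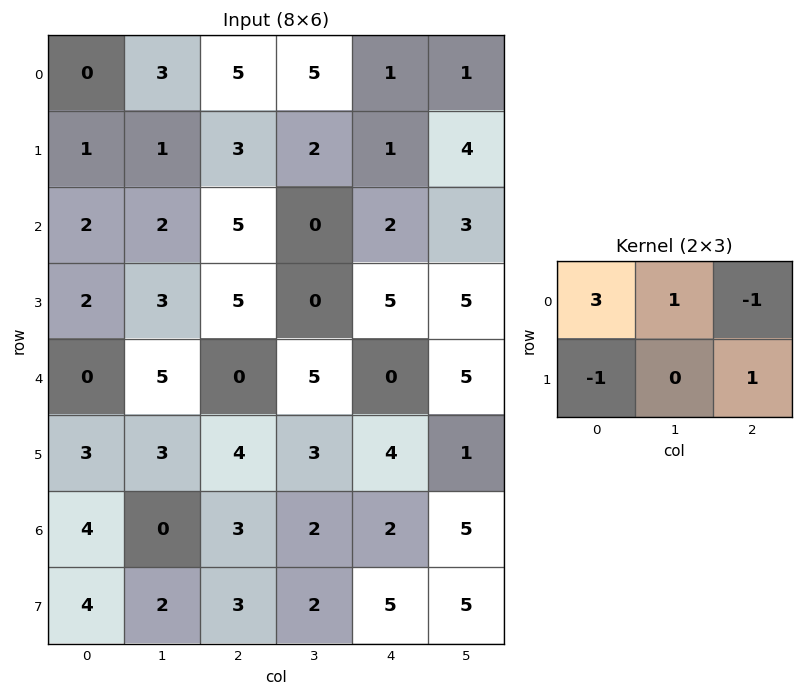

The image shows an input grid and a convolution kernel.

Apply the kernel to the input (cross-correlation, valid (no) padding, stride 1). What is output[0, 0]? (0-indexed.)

0

The receptive field on the input at this output position is [0 3 5 / 1 1 3]. Elementwise product with the kernel and sum: 0·3 + 3·1 + 5·-1 + 1·-1 + 3·1.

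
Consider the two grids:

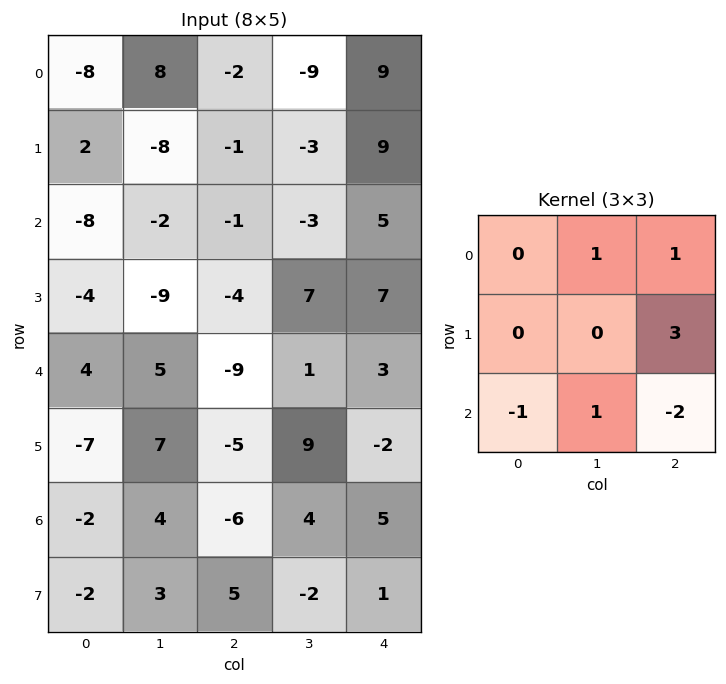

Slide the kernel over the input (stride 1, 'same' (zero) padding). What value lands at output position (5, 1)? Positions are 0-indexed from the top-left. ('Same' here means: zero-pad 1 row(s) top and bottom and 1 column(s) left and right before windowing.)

-1

The receptive field on the zero-padded input at this output position is [4 5 -9 / -7 7 -5 / -2 4 -6]. Elementwise product with the kernel and sum: 5·1 + -9·1 + -5·3 + -2·-1 + 4·1 + -6·-2.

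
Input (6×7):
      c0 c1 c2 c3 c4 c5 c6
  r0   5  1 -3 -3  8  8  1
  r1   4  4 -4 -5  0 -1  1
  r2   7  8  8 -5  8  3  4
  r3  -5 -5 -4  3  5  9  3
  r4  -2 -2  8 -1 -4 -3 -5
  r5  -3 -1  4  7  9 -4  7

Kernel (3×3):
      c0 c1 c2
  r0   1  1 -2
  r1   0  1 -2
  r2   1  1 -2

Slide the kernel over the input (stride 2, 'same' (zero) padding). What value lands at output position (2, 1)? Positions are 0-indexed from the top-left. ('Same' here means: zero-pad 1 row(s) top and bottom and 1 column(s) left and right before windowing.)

The receptive field on the zero-padded input at this output position is [-5 -4 3 / -2 8 -1 / -1 4 7]. Elementwise product with the kernel and sum: -5·1 + -4·1 + 3·-2 + 8·1 + -1·-2 + -1·1 + 4·1 + 7·-2.

-16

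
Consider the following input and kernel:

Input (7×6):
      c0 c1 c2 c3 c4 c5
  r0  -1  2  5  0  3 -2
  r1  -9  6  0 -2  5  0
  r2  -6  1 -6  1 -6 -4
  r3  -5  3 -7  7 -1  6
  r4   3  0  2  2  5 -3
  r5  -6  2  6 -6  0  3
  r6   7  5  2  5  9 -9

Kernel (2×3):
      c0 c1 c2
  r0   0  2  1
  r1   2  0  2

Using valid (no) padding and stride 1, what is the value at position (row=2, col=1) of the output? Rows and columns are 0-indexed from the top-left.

9

The receptive field on the input at this output position is [1 -6 1 / 3 -7 7]. Elementwise product with the kernel and sum: -6·2 + 1·1 + 3·2 + 7·2.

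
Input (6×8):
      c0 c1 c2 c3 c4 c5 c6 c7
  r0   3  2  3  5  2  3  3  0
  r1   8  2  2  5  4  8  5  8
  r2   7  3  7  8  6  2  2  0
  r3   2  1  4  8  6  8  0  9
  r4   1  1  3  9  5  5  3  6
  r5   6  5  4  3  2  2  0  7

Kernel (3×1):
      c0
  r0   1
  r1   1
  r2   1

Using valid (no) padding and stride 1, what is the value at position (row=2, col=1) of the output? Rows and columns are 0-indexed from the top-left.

The receptive field on the input at this output position is [3 / 1 / 1]. Elementwise product with the kernel and sum: 3·1 + 1·1 + 1·1.

5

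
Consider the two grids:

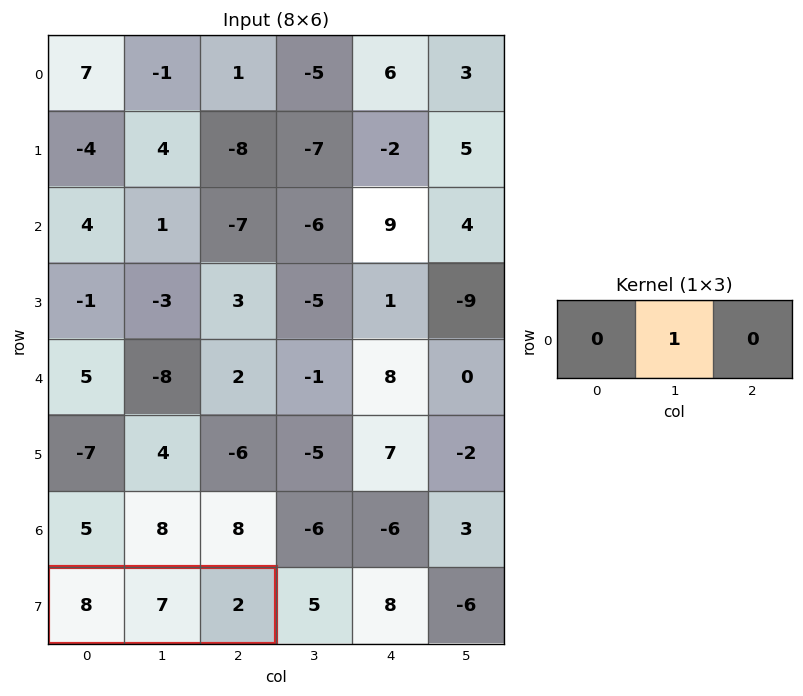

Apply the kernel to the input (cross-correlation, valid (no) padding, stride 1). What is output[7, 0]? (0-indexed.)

The receptive field on the input at this output position is [8 7 2]. Elementwise product with the kernel and sum: 7·1.

7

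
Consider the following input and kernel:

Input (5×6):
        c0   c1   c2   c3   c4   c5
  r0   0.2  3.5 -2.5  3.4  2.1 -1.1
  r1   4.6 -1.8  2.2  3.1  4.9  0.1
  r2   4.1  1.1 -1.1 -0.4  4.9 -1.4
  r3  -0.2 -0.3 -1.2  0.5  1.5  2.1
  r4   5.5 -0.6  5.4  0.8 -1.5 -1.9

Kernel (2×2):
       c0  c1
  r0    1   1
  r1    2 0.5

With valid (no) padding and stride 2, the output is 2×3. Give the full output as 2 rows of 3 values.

Output[0,0]: The receptive field on the input at this output position is [0.2 3.5 / 4.6 -1.8]. Elementwise product with the kernel and sum: 0.2·1 + 3.5·1 + 4.6·2 + -1.8·0.5.

12 6.85 10.85
4.65 -3.65 7.55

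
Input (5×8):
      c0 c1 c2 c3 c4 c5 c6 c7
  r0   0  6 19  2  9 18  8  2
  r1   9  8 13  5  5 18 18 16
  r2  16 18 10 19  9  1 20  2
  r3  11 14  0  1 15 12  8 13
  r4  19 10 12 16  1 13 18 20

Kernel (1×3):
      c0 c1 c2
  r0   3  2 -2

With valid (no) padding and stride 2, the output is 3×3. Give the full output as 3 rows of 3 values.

Output[0,0]: The receptive field on the input at this output position is [0 6 19]. Elementwise product with the kernel and sum: 0·3 + 6·2 + 19·-2.

-26 43 47
64 50 -11
53 66 -7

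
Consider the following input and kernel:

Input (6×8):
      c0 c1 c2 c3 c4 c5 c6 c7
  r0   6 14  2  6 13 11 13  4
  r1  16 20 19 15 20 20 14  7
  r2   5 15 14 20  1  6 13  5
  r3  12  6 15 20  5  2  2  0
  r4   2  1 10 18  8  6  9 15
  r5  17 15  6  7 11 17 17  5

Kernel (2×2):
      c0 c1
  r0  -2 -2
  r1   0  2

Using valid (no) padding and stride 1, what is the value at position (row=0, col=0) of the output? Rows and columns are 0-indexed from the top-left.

0

The receptive field on the input at this output position is [6 14 / 16 20]. Elementwise product with the kernel and sum: 6·-2 + 14·-2 + 20·2.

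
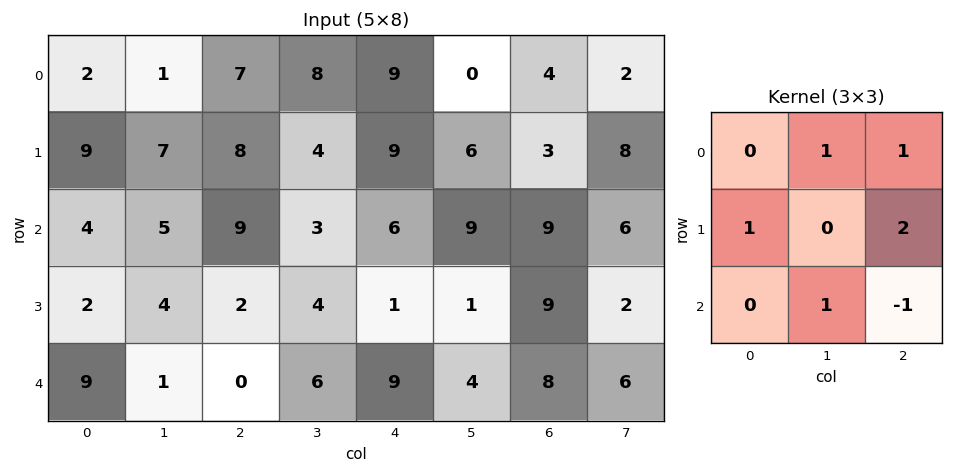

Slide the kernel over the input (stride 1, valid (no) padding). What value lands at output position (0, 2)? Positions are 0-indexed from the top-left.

40

The receptive field on the input at this output position is [7 8 9 / 8 4 9 / 9 3 6]. Elementwise product with the kernel and sum: 8·1 + 9·1 + 8·1 + 9·2 + 3·1 + 6·-1.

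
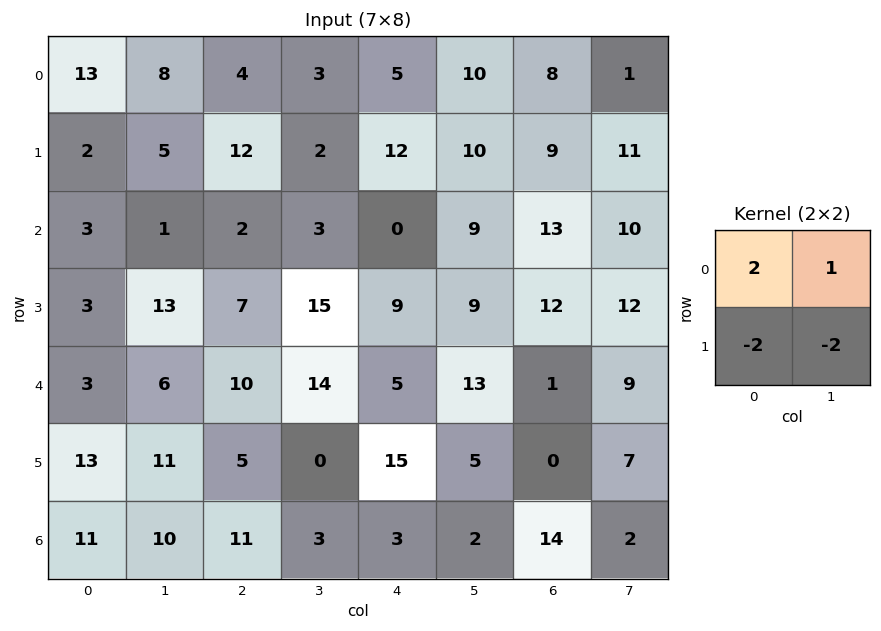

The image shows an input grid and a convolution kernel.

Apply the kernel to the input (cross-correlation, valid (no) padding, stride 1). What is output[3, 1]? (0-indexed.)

The receptive field on the input at this output position is [13 7 / 6 10]. Elementwise product with the kernel and sum: 13·2 + 7·1 + 6·-2 + 10·-2.

1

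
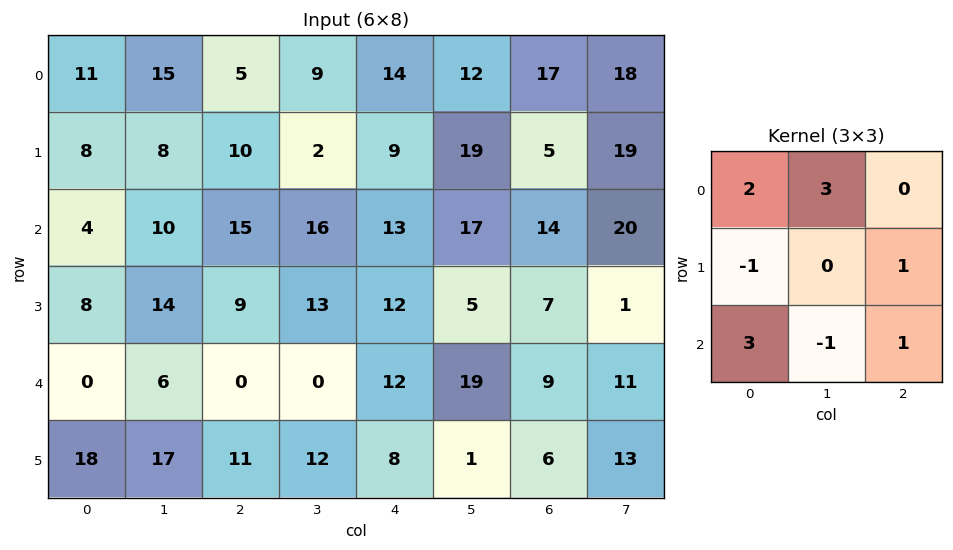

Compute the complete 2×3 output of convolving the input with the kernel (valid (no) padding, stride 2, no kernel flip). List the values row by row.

86 78 96
33 93 98

Output[0,0]: The receptive field on the input at this output position is [11 15 5 / 8 8 10 / 4 10 15]. Elementwise product with the kernel and sum: 11·2 + 15·3 + 8·-1 + 10·1 + 4·3 + 10·-1 + 15·1.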